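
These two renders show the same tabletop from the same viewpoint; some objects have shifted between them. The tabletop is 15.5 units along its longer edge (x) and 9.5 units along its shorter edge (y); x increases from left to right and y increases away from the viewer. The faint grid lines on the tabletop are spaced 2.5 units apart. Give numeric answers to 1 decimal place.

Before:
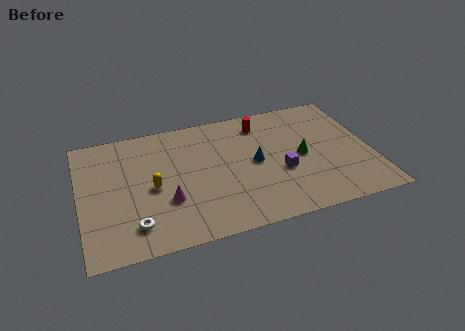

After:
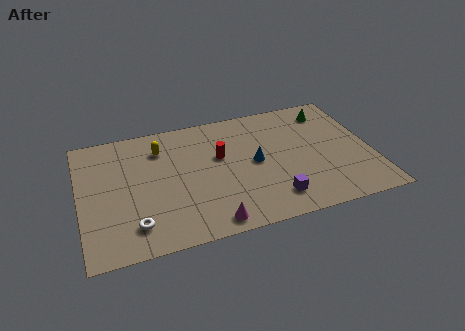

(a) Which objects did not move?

the white torus and the blue cone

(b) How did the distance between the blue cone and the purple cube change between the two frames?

+1.4

Before: roughly 1.7 units apart; after: 3.1. That's 1.4 units further apart.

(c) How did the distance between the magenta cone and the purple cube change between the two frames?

-2.6

They were about 6.1 units apart before and 3.5 after — 2.6 units closer together.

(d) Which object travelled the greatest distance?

the green cone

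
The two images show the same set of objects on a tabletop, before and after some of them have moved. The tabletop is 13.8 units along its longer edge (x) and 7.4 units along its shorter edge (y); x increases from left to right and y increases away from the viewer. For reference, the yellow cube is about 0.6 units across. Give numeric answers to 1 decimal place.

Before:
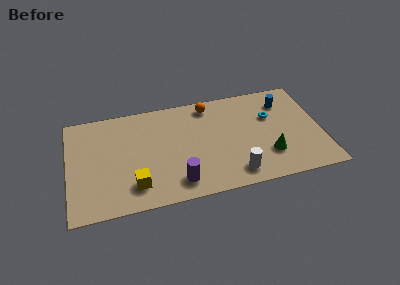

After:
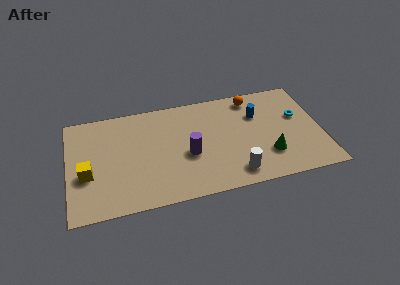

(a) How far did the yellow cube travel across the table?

2.8

From (3.5, 1.6) to (1.0, 2.9), the yellow cube covered √(2.5² + 1.3²) ≈ 2.8 units.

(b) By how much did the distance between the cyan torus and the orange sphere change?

-0.6

Before: roughly 3.7 units apart; after: 3.1. That's 0.6 units closer together.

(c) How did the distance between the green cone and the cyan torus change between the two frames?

+0.3

They were about 2.7 units apart before and 3.0 after — 0.3 units further apart.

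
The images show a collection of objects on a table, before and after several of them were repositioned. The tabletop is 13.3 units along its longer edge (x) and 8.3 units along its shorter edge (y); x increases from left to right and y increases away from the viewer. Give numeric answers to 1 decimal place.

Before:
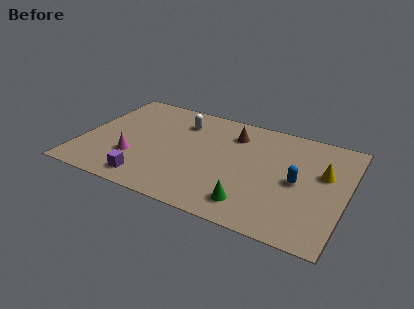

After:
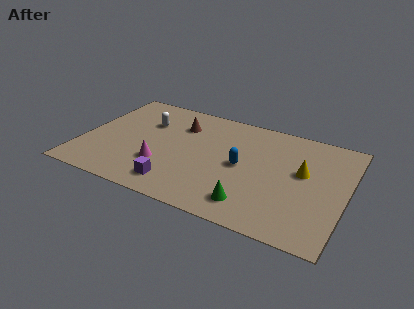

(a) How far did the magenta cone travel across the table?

1.4

The magenta cone was near (2.8, 2.6) before and (4.2, 2.6) after, so it travelled √(1.4² + 0.0²) ≈ 1.4 units.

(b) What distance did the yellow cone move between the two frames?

1.0

The yellow cone was near (12.1, 5.1) before and (11.1, 4.8) after, so it travelled √(1.0² + 0.3²) ≈ 1.0 units.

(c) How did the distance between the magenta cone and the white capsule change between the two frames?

-0.9

The distance was about 4.2 in the first image and 3.3 in the second, so they moved 0.9 units closer together.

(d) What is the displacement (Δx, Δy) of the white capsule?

(-1.7, -0.7)

From the two frames, the white capsule sits at roughly (4.7, 6.4) before and (3.0, 5.7) after.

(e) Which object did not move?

the green cone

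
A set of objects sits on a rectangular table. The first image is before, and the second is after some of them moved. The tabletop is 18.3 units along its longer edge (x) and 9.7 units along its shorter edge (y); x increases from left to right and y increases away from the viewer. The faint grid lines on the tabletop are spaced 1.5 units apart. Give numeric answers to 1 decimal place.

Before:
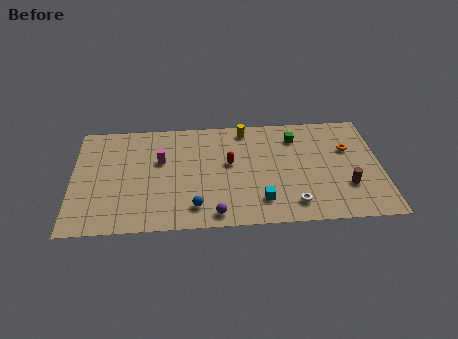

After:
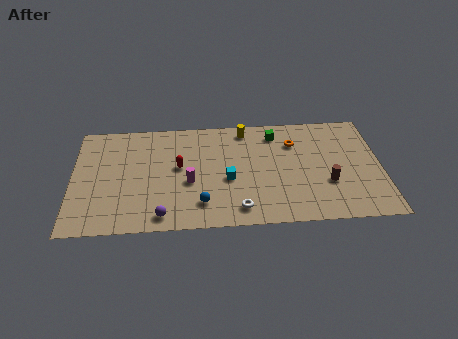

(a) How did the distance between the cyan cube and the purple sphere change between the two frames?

+2.0

They were about 2.9 units apart before and 4.9 after — 2.0 units further apart.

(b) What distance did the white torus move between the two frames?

3.2

The white torus moved from about (13.0, 1.7) to (9.8, 1.5), a distance of √(3.2² + 0.2²) ≈ 3.2.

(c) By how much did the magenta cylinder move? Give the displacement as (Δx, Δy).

(1.7, -2.0)

The magenta cylinder was at about (5.2, 6.0) and moved to about (6.9, 4.0).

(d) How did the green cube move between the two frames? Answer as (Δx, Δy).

(-1.2, 0.4)

From the two frames, the green cube sits at roughly (13.3, 7.6) before and (12.1, 8.0) after.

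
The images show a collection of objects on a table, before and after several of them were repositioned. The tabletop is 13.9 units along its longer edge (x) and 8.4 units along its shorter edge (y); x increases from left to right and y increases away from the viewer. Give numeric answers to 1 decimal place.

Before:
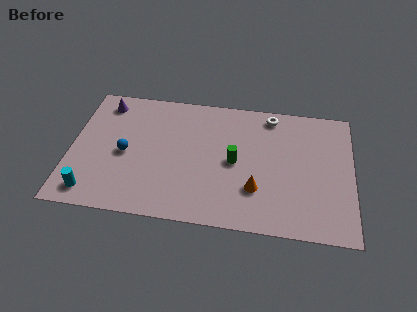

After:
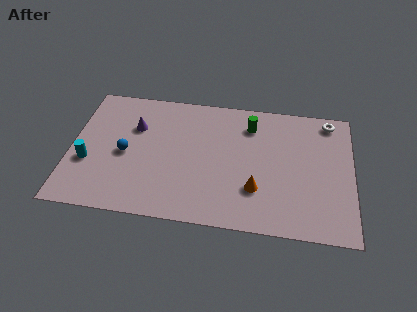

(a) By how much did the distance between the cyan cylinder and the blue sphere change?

-1.1

The distance was about 3.1 in the first image and 2.0 in the second, so they moved 1.1 units closer together.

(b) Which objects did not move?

the blue sphere and the orange cone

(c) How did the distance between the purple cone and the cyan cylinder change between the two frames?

-2.5

Before: roughly 5.9 units apart; after: 3.4. That's 2.5 units closer together.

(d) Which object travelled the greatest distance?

the white torus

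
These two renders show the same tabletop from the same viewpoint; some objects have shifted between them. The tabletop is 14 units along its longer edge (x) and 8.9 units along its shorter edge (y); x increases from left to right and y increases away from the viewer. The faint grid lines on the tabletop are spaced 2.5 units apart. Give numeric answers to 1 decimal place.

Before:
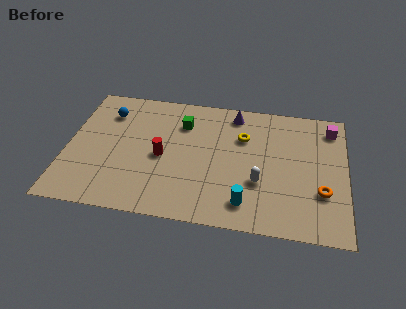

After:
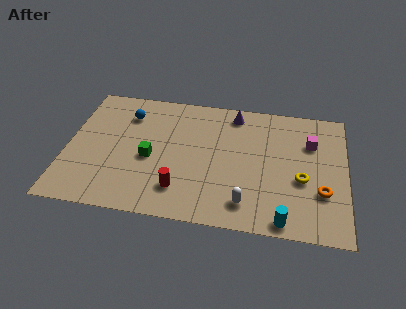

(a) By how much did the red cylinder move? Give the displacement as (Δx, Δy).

(1.0, -2.1)

The red cylinder started near (4.8, 4.1) and ended near (5.8, 2.0).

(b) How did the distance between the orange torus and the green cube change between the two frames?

+0.7

They were about 8.0 units apart before and 8.7 after — 0.7 units further apart.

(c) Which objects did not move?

the purple cone and the orange torus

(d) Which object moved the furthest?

the yellow torus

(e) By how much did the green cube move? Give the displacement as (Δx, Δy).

(-1.5, -2.7)

The green cube was at about (5.7, 6.6) and moved to about (4.2, 3.9).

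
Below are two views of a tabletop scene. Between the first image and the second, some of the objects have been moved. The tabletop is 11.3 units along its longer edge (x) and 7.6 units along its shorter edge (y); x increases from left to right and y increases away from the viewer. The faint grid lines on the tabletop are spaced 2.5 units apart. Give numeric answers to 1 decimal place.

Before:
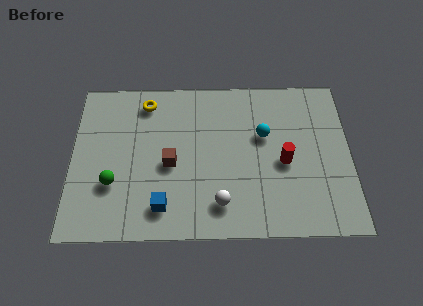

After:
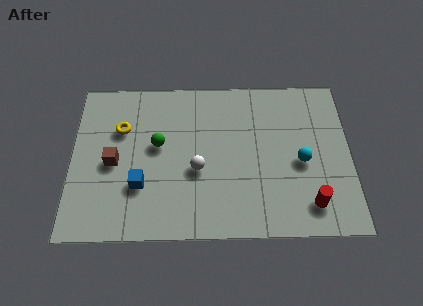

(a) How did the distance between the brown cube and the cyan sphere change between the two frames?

+3.6

They were about 4.0 units apart before and 7.6 after — 3.6 units further apart.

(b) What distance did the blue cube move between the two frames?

1.3

The blue cube moved from about (3.7, 1.4) to (2.8, 2.4), a distance of √(0.9² + 1.0²) ≈ 1.3.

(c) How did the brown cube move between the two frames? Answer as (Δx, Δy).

(-2.3, 0.1)

From the two frames, the brown cube sits at roughly (4.0, 3.4) before and (1.7, 3.5) after.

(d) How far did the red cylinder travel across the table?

2.2

The red cylinder was near (8.6, 3.4) before and (9.6, 1.4) after, so it travelled √(1.0² + 2.0²) ≈ 2.2 units.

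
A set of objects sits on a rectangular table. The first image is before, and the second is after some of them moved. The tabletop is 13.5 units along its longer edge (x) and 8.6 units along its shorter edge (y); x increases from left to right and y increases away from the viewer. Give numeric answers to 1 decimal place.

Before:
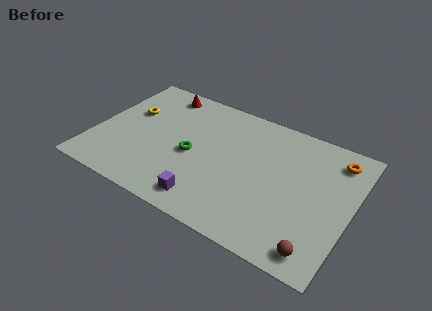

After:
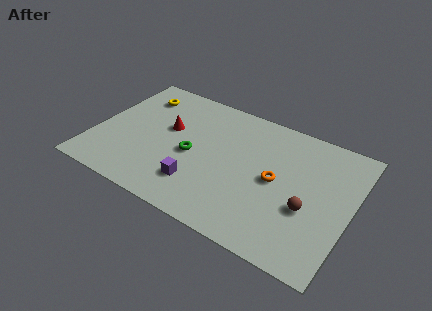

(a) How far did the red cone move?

2.5

The red cone was near (2.9, 7.5) before and (3.7, 5.1) after, so it travelled √(0.8² + 2.4²) ≈ 2.5 units.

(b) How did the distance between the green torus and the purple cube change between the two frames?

-1.0

The distance was about 2.9 in the first image and 1.9 in the second, so they moved 1.0 units closer together.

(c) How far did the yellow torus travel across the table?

1.4

The yellow torus moved from about (1.6, 5.4) to (1.8, 6.8), a distance of √(0.2² + 1.4²) ≈ 1.4.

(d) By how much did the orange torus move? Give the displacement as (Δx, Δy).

(-2.8, -2.8)

The orange torus was at about (12.4, 7.1) and moved to about (9.6, 4.3).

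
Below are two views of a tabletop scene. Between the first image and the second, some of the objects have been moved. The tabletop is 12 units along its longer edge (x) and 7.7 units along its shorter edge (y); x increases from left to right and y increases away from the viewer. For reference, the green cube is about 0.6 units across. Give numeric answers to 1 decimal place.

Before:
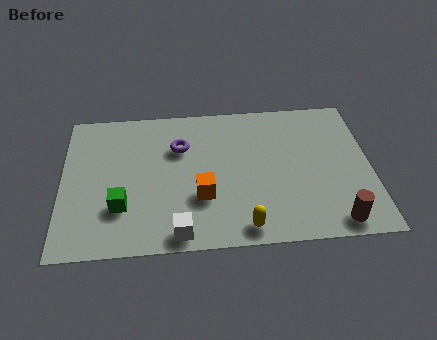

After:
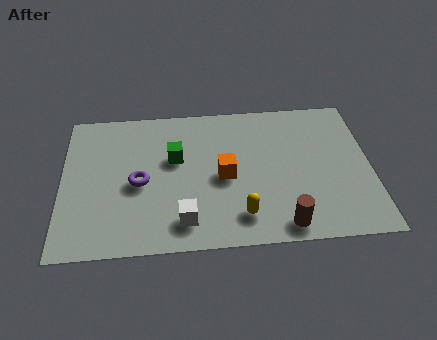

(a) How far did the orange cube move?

1.3

The orange cube moved from about (5.4, 2.6) to (6.3, 3.6), a distance of √(0.9² + 1.0²) ≈ 1.3.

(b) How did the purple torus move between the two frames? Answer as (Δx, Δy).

(-1.6, -1.8)

The purple torus started near (4.6, 5.3) and ended near (3.0, 3.5).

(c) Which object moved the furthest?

the green cube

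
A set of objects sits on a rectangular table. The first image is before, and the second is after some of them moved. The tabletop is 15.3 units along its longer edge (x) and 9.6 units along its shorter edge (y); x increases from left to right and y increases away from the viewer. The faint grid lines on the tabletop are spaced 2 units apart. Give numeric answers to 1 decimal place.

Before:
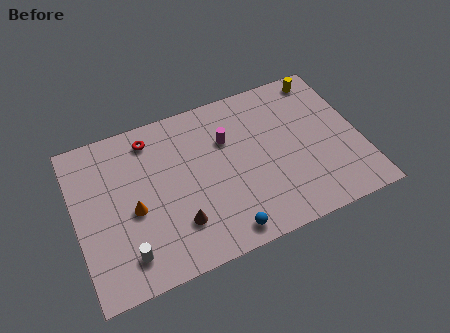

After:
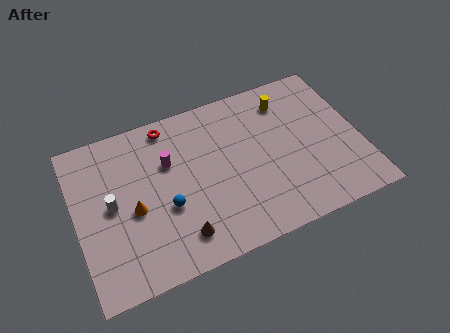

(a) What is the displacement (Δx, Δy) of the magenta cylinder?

(-3.2, -0.2)

The magenta cylinder was at about (8.3, 6.5) and moved to about (5.1, 6.3).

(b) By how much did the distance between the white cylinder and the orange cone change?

-1.2

Before: roughly 2.5 units apart; after: 1.3. That's 1.2 units closer together.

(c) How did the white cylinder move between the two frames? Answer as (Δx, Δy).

(-0.5, 3.1)

The white cylinder started near (2.4, 1.8) and ended near (1.9, 4.9).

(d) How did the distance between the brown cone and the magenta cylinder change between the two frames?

-0.6

They were about 5.1 units apart before and 4.5 after — 0.6 units closer together.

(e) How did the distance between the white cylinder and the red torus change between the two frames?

-1.6

Before: roughly 6.6 units apart; after: 5.0. That's 1.6 units closer together.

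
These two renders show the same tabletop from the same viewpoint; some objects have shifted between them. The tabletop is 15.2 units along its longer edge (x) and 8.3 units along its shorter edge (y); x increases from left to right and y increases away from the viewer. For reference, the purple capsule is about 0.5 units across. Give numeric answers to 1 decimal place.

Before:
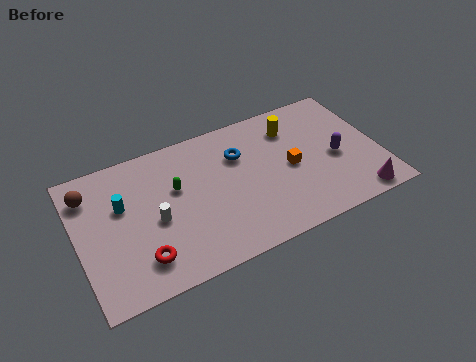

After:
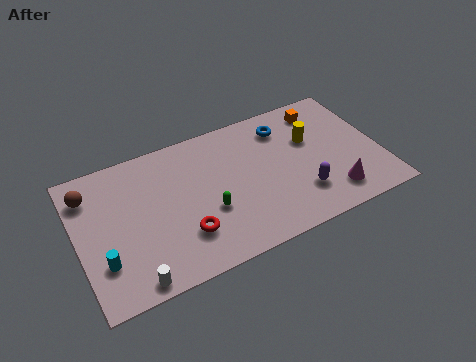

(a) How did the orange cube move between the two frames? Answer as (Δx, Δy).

(2.0, 2.9)

The orange cube was at about (10.7, 4.0) and moved to about (12.7, 6.9).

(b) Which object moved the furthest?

the orange cube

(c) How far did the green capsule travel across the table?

2.4

From (5.0, 5.1) to (6.4, 3.1), the green capsule covered √(1.4² + 2.0²) ≈ 2.4 units.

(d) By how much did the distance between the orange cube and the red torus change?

+0.8

Before: roughly 8.1 units apart; after: 8.9. That's 0.8 units further apart.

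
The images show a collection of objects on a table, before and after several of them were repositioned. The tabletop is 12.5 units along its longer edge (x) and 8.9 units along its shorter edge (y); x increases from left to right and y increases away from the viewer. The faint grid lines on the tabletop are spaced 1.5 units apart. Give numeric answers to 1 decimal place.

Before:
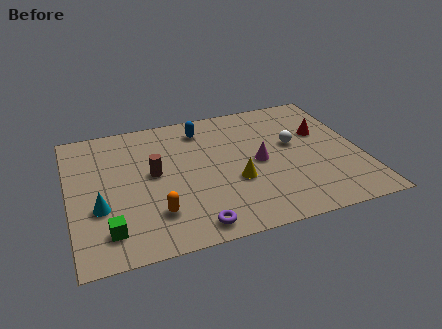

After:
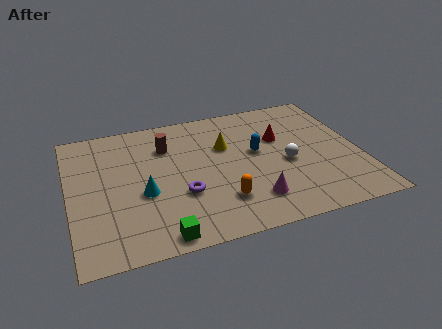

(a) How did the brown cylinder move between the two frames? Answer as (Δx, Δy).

(0.7, 1.7)

The brown cylinder was at about (3.6, 4.8) and moved to about (4.3, 6.5).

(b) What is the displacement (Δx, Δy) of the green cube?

(2.1, -0.9)

The green cube was at about (1.5, 1.7) and moved to about (3.6, 0.8).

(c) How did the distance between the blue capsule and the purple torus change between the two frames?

-2.5

Before: roughly 6.4 units apart; after: 3.9. That's 2.5 units closer together.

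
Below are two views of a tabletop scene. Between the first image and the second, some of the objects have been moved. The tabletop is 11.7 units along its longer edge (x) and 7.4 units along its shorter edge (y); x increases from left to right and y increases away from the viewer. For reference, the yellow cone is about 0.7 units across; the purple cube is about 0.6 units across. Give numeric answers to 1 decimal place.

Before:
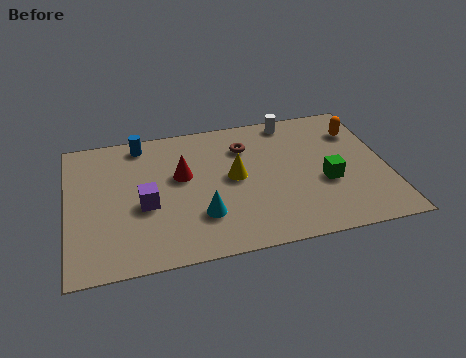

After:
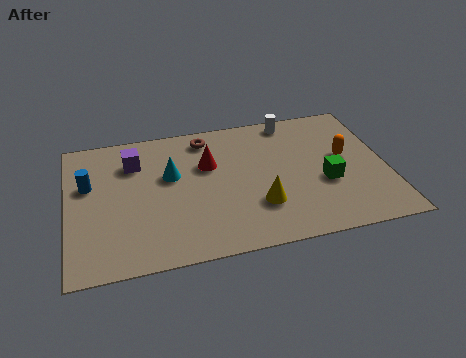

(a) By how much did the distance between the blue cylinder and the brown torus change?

+0.8

Before: roughly 3.9 units apart; after: 4.7. That's 0.8 units further apart.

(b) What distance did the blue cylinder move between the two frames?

2.8

The blue cylinder moved from about (2.8, 6.5) to (0.8, 4.6), a distance of √(2.0² + 1.9²) ≈ 2.8.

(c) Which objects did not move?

the white cylinder and the green cube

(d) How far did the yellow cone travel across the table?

1.9

The yellow cone moved from about (6.1, 3.9) to (6.9, 2.2), a distance of √(0.8² + 1.7²) ≈ 1.9.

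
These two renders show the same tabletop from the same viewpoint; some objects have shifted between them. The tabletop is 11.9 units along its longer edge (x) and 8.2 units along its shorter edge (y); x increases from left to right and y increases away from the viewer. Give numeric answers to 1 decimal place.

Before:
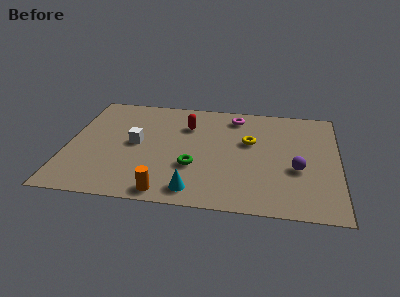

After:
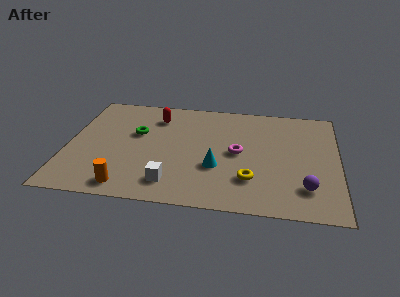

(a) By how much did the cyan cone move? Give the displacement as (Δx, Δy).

(0.9, 1.8)

The cyan cone was at about (5.7, 1.1) and moved to about (6.6, 2.9).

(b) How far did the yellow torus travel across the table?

2.8

The yellow torus was near (8.0, 5.0) before and (8.1, 2.2) after, so it travelled √(0.1² + 2.8²) ≈ 2.8 units.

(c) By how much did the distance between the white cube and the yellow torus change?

-1.6

They were about 5.1 units apart before and 3.5 after — 1.6 units closer together.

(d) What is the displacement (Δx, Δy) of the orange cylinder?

(-1.7, 0.2)

From the two frames, the orange cylinder sits at roughly (4.5, 0.8) before and (2.8, 1.0) after.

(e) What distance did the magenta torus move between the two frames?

2.8

From (7.3, 6.9) to (7.5, 4.1), the magenta torus covered √(0.2² + 2.8²) ≈ 2.8 units.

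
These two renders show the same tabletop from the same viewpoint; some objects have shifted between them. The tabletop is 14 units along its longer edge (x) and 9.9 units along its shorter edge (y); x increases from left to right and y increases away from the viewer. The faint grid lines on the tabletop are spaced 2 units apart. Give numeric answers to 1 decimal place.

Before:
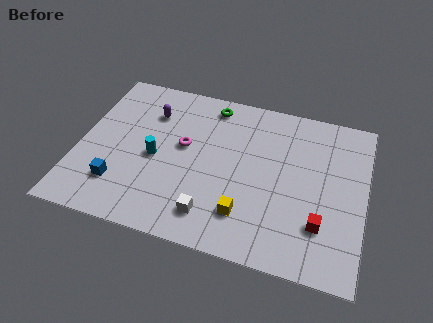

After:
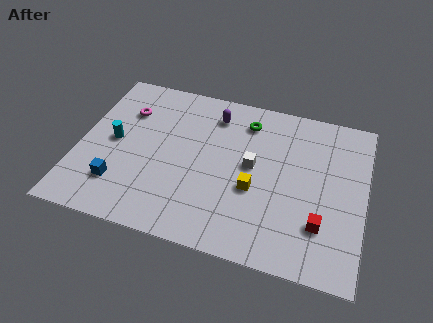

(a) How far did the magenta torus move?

3.4

The magenta torus was near (5.1, 5.6) before and (2.1, 7.1) after, so it travelled √(3.0² + 1.5²) ≈ 3.4 units.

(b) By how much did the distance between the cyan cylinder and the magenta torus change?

+0.4

Before: roughly 1.7 units apart; after: 2.1. That's 0.4 units further apart.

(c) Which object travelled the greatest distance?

the white cube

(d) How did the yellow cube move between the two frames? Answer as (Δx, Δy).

(0.3, 1.6)

The yellow cube was at about (8.4, 2.3) and moved to about (8.7, 3.9).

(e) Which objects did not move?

the red cube and the blue cube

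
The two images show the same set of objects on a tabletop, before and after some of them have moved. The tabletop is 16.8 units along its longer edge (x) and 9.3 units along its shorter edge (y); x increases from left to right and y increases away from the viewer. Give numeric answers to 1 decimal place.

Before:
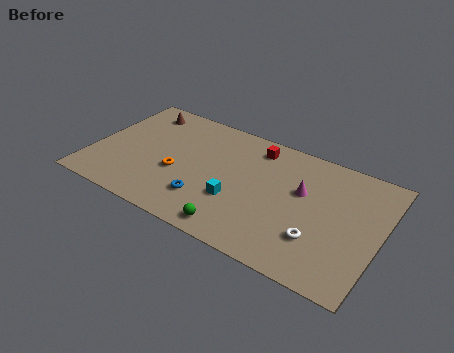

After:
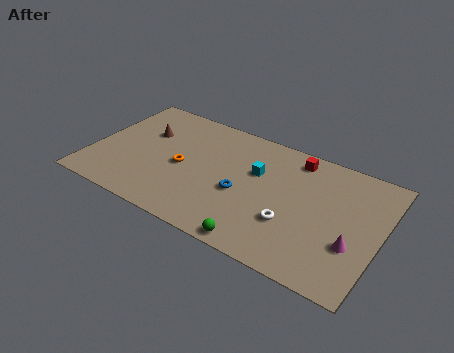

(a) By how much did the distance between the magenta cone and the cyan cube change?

+2.2

They were about 4.3 units apart before and 6.5 after — 2.2 units further apart.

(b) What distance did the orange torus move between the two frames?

0.6

The orange torus was near (5.1, 3.7) before and (5.3, 4.3) after, so it travelled √(0.2² + 0.6²) ≈ 0.6 units.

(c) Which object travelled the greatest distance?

the magenta cone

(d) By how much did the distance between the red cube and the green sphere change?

+0.6

They were about 6.7 units apart before and 7.3 after — 0.6 units further apart.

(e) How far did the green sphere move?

1.4

The green sphere was near (9.0, 1.1) before and (10.4, 0.8) after, so it travelled √(1.4² + 0.3²) ≈ 1.4 units.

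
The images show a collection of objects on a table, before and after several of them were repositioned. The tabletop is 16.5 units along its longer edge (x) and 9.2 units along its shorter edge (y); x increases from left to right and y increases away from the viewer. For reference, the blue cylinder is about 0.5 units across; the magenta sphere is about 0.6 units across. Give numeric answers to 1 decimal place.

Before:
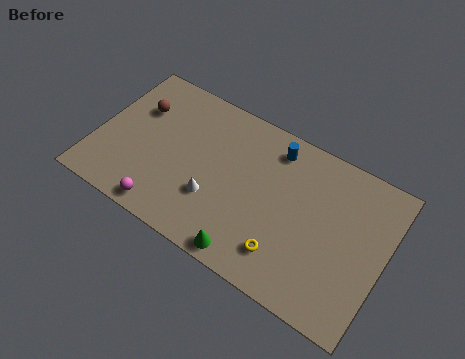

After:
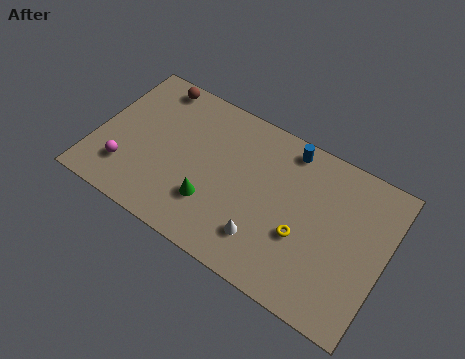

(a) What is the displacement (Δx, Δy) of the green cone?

(-2.5, 1.8)

From the two frames, the green cone sits at roughly (9.4, 0.9) before and (6.9, 2.7) after.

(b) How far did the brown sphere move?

2.0

From (2.0, 6.3) to (2.6, 8.2), the brown sphere covered √(0.6² + 1.9²) ≈ 2.0 units.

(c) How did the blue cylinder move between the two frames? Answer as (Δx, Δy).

(0.7, 0.4)

The blue cylinder was at about (9.8, 7.7) and moved to about (10.5, 8.1).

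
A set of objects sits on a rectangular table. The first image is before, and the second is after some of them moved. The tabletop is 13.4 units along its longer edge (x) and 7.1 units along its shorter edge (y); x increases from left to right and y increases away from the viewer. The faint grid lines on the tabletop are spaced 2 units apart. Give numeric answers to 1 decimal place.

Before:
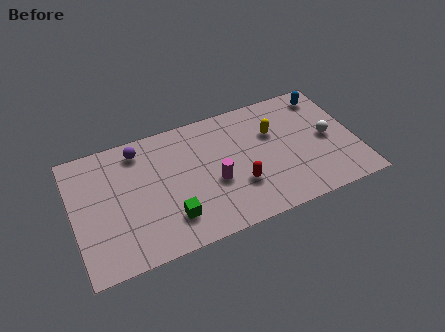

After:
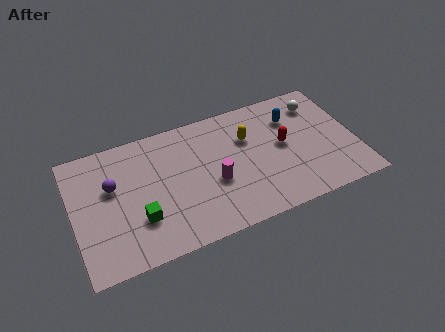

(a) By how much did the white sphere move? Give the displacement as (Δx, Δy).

(-0.2, 2.1)

The white sphere was at about (12.1, 3.5) and moved to about (11.9, 5.6).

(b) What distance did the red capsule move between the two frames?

2.7

The red capsule was near (7.7, 2.3) before and (10.0, 3.8) after, so it travelled √(2.3² + 1.5²) ≈ 2.7 units.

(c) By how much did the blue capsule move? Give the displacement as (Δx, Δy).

(-1.7, -0.8)

The blue capsule started near (12.3, 6.0) and ended near (10.6, 5.2).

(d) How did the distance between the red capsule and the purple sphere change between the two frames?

+2.4

Before: roughly 5.7 units apart; after: 8.1. That's 2.4 units further apart.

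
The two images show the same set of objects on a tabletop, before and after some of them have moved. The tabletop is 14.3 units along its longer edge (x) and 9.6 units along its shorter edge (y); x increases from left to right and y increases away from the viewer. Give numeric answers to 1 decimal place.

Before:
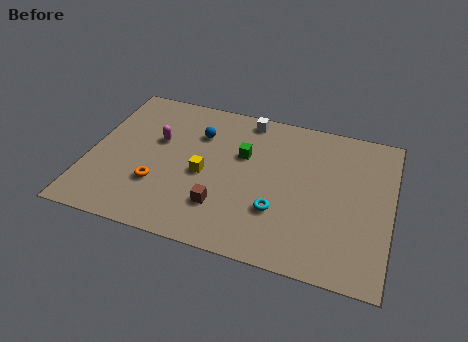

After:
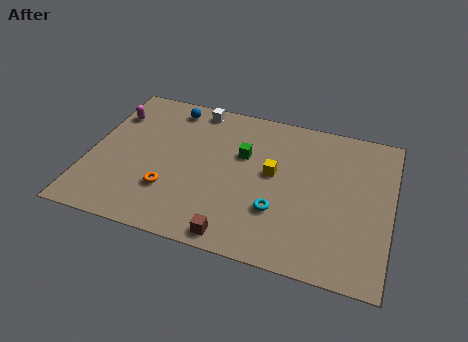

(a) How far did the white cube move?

2.5

From (7.2, 8.6) to (4.7, 8.6), the white cube covered √(2.5² + 0.0²) ≈ 2.5 units.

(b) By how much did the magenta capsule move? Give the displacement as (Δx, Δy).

(-2.3, 1.2)

The magenta capsule started near (3.1, 5.9) and ended near (0.8, 7.1).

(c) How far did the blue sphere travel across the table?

2.1

The blue sphere moved from about (5.0, 6.9) to (3.5, 8.3), a distance of √(1.5² + 1.4²) ≈ 2.1.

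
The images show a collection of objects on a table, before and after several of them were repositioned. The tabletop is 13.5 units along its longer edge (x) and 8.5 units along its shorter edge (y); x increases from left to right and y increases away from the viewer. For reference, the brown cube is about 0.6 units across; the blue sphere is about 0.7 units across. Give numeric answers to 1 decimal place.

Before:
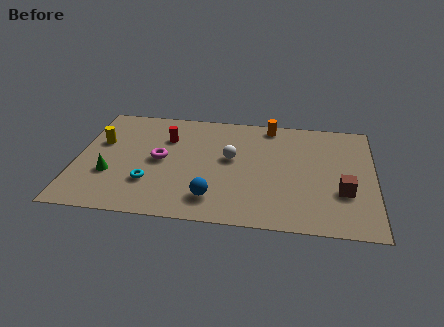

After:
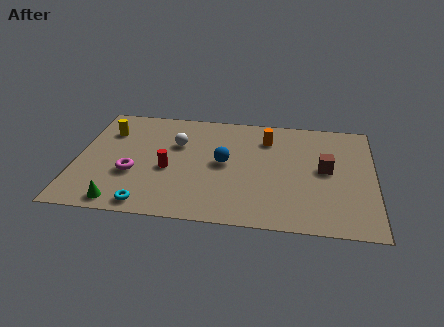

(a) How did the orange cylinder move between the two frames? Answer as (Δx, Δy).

(-0.1, -1.1)

The orange cylinder started near (8.7, 7.6) and ended near (8.6, 6.5).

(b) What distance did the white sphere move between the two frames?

2.6

The white sphere moved from about (7.0, 4.8) to (4.5, 5.6), a distance of √(2.5² + 0.8²) ≈ 2.6.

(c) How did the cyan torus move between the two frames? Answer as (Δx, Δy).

(0.0, -1.6)

The cyan torus started near (3.4, 2.5) and ended near (3.4, 0.9).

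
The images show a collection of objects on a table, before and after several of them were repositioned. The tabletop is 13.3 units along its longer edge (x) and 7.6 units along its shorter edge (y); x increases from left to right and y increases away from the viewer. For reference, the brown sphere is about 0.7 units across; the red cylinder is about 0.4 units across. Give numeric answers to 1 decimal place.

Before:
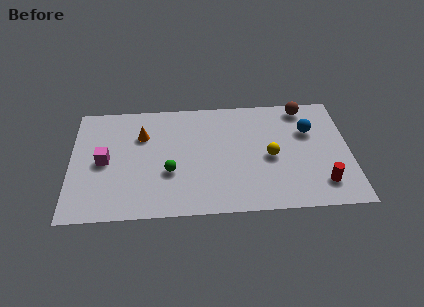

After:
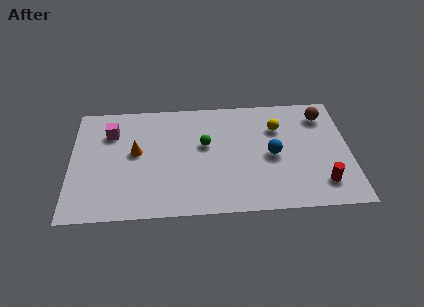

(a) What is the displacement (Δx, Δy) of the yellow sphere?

(0.4, 1.9)

The yellow sphere started near (9.5, 3.5) and ended near (9.9, 5.4).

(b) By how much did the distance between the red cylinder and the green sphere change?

-1.1

Before: roughly 7.3 units apart; after: 6.2. That's 1.1 units closer together.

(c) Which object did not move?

the red cylinder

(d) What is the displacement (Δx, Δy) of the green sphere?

(1.7, 1.7)

The green sphere started near (4.7, 2.8) and ended near (6.4, 4.5).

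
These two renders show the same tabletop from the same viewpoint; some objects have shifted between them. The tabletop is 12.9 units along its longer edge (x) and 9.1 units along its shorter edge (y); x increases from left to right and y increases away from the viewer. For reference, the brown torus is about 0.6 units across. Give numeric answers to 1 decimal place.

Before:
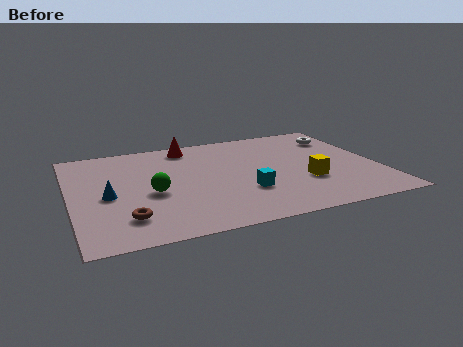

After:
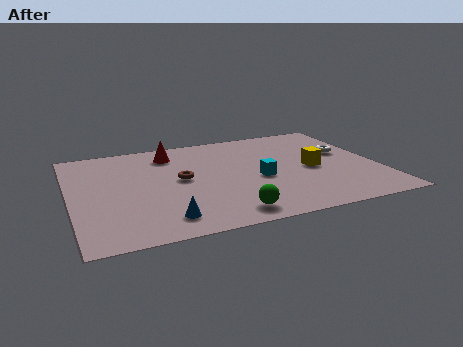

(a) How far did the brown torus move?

3.8

From (2.1, 2.0) to (4.6, 4.8), the brown torus covered √(2.5² + 2.8²) ≈ 3.8 units.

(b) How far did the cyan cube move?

1.2

The cyan cube was near (7.1, 2.9) before and (7.8, 3.9) after, so it travelled √(0.7² + 1.0²) ≈ 1.2 units.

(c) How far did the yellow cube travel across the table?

1.2

The yellow cube moved from about (9.7, 3.1) to (10.1, 4.2), a distance of √(0.4² + 1.1²) ≈ 1.2.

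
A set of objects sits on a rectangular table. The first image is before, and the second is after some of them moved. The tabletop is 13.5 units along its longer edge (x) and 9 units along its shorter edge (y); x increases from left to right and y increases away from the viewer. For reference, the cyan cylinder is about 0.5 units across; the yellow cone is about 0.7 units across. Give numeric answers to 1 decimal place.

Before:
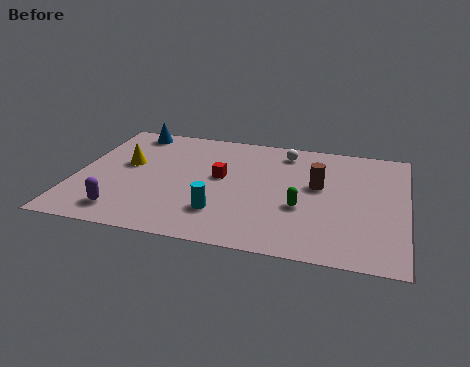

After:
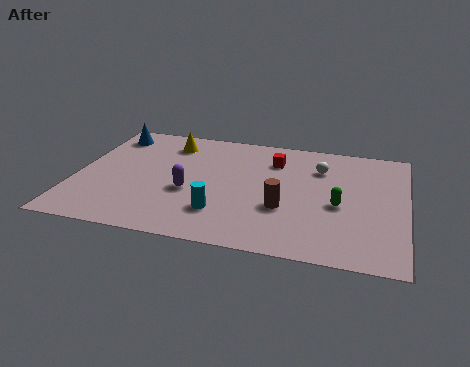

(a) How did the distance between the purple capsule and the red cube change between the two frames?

-0.5

Before: roughly 5.1 units apart; after: 4.6. That's 0.5 units closer together.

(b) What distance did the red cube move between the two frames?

2.8

From (5.9, 5.0) to (8.0, 6.8), the red cube covered √(2.1² + 1.8²) ≈ 2.8 units.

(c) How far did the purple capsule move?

3.3

From (2.2, 1.5) to (4.7, 3.6), the purple capsule covered √(2.5² + 2.1²) ≈ 3.3 units.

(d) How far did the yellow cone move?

2.6

The yellow cone moved from about (2.0, 5.2) to (3.6, 7.3), a distance of √(1.6² + 2.1²) ≈ 2.6.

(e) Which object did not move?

the cyan cylinder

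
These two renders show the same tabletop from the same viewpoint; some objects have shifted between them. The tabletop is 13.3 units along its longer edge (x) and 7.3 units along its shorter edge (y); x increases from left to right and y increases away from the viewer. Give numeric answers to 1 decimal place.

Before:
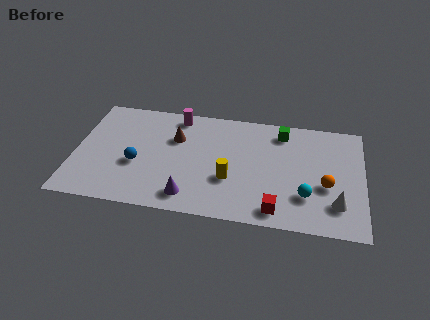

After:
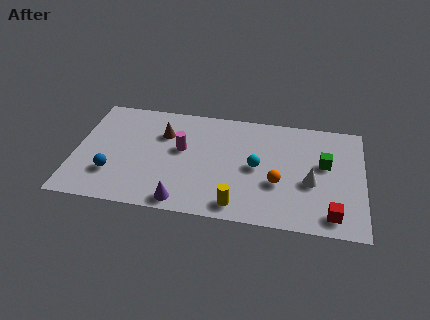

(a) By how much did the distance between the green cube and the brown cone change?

+2.5

They were about 5.0 units apart before and 7.5 after — 2.5 units further apart.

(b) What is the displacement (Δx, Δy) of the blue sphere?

(-1.1, -0.8)

The blue sphere started near (2.9, 2.9) and ended near (1.8, 2.1).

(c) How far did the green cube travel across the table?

2.7

The green cube moved from about (9.5, 6.1) to (11.5, 4.3), a distance of √(2.0² + 1.8²) ≈ 2.7.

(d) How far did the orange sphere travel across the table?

2.2

From (11.6, 2.9) to (9.4, 2.7), the orange sphere covered √(2.2² + 0.2²) ≈ 2.2 units.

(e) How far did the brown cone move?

0.6

From (4.6, 4.9) to (4.0, 5.1), the brown cone covered √(0.6² + 0.2²) ≈ 0.6 units.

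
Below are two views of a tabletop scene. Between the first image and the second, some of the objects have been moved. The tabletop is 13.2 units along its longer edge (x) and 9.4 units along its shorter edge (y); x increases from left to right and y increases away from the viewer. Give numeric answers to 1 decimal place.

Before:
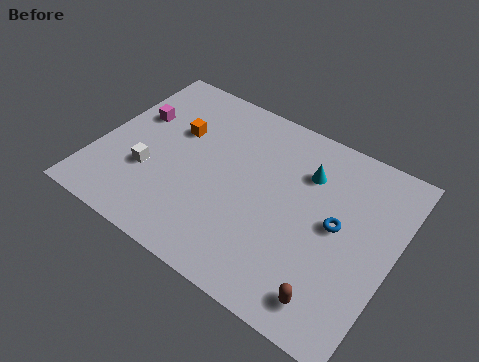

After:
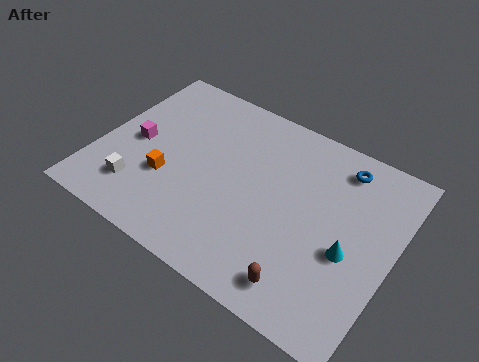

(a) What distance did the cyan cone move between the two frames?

3.8

The cyan cone was near (9.0, 6.8) before and (11.4, 3.9) after, so it travelled √(2.4² + 2.9²) ≈ 3.8 units.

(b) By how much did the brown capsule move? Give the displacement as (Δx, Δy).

(-1.2, 0.0)

From the two frames, the brown capsule sits at roughly (11.1, 1.4) before and (9.9, 1.4) after.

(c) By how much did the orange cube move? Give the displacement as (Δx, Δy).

(0.1, -2.7)

From the two frames, the orange cube sits at roughly (3.2, 6.0) before and (3.3, 3.3) after.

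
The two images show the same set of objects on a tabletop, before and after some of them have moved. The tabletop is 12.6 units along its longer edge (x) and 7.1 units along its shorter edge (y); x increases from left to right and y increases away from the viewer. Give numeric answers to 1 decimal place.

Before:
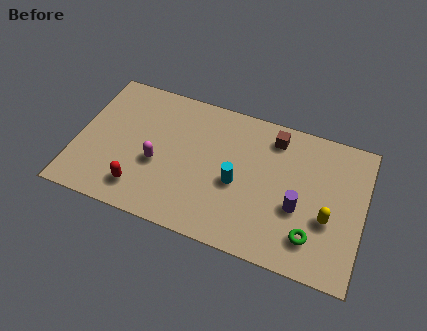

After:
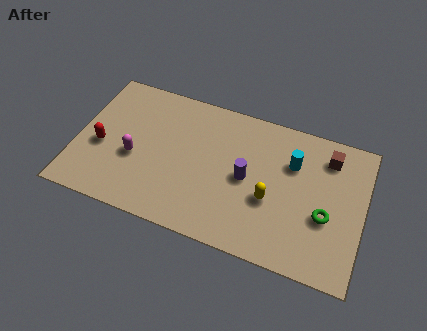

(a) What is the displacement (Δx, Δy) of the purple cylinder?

(-2.3, 0.7)

The purple cylinder started near (9.8, 2.8) and ended near (7.5, 3.5).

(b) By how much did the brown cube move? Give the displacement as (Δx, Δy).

(2.4, -0.2)

The brown cube started near (8.5, 5.9) and ended near (10.9, 5.7).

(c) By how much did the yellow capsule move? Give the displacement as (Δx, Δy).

(-2.5, 0.1)

From the two frames, the yellow capsule sits at roughly (11.1, 2.7) before and (8.6, 2.8) after.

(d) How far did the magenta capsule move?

1.0

The magenta capsule was near (3.6, 2.9) before and (2.6, 2.9) after, so it travelled √(1.0² + 0.0²) ≈ 1.0 units.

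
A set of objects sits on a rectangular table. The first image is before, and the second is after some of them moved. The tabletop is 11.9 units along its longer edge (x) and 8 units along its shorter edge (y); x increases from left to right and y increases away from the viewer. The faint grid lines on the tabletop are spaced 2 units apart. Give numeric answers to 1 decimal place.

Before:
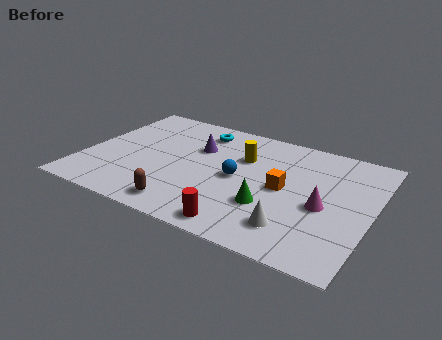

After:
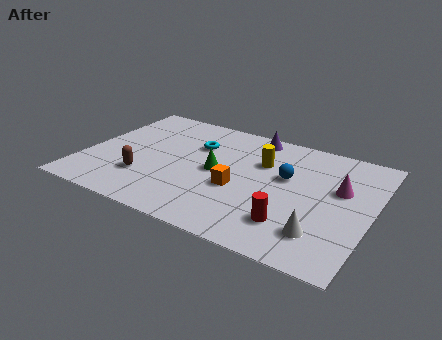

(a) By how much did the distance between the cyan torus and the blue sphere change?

+0.6

They were about 3.4 units apart before and 4.0 after — 0.6 units further apart.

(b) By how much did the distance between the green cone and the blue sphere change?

+0.9

Before: roughly 2.0 units apart; after: 2.9. That's 0.9 units further apart.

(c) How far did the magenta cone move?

1.5

From (10.0, 3.5) to (10.5, 4.9), the magenta cone covered √(0.5² + 1.4²) ≈ 1.5 units.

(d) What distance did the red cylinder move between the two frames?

2.1

From (7.0, 0.9) to (8.9, 1.9), the red cylinder covered √(1.9² + 1.0²) ≈ 2.1 units.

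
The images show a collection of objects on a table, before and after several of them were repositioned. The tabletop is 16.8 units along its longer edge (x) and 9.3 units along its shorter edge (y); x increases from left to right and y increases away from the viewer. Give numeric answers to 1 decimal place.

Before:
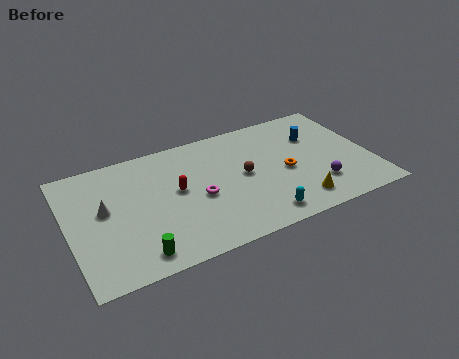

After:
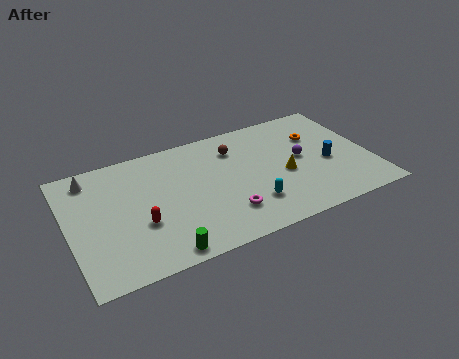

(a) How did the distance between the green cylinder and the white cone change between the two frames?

+3.6

They were about 4.1 units apart before and 7.7 after — 3.6 units further apart.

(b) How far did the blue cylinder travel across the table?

2.4

The blue cylinder was near (14.0, 6.4) before and (14.4, 4.0) after, so it travelled √(0.4² + 2.4²) ≈ 2.4 units.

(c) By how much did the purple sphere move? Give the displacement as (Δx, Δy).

(-0.6, 2.5)

The purple sphere was at about (13.6, 2.4) and moved to about (13.0, 4.9).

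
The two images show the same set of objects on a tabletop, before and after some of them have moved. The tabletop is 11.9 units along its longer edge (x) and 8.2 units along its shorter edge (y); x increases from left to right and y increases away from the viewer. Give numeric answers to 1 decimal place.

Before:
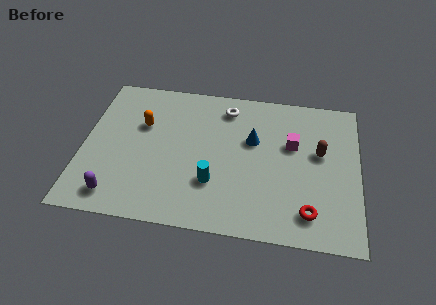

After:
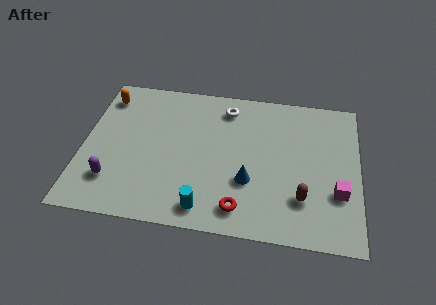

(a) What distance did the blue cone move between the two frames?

2.3

The blue cone was near (7.3, 5.1) before and (7.2, 2.8) after, so it travelled √(0.1² + 2.3²) ≈ 2.3 units.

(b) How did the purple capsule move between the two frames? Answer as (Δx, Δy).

(-0.2, 0.8)

From the two frames, the purple capsule sits at roughly (1.6, 1.2) before and (1.4, 2.0) after.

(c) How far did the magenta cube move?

3.1

The magenta cube moved from about (9.0, 5.1) to (11.0, 2.7), a distance of √(2.0² + 2.4²) ≈ 3.1.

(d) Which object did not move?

the white torus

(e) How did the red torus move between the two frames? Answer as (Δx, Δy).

(-2.9, -0.2)

The red torus was at about (9.8, 1.5) and moved to about (6.9, 1.3).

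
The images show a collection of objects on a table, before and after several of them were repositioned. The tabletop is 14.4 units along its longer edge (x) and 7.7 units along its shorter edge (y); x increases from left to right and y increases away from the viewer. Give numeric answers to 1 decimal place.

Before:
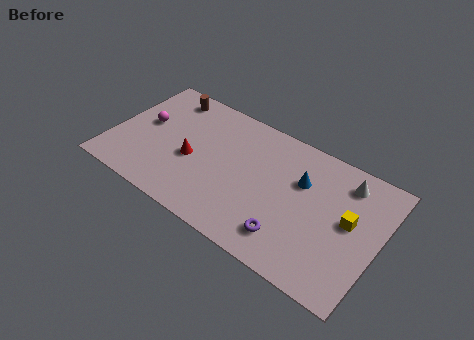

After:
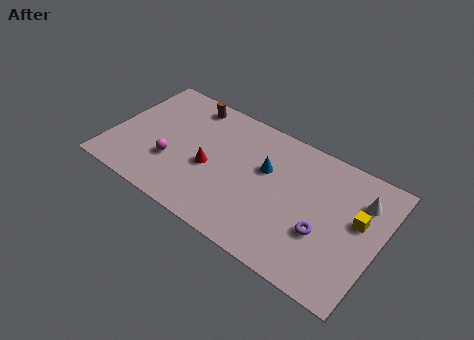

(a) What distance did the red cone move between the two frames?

1.0

The red cone moved from about (4.4, 3.3) to (5.4, 3.3), a distance of √(1.0² + 0.0²) ≈ 1.0.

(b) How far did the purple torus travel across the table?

2.0

The purple torus was near (10.0, 1.6) before and (11.6, 2.8) after, so it travelled √(1.6² + 1.2²) ≈ 2.0 units.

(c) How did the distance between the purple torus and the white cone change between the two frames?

-1.9

They were about 5.2 units apart before and 3.3 after — 1.9 units closer together.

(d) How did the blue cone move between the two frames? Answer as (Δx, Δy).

(-1.9, -0.3)

The blue cone started near (10.1, 5.1) and ended near (8.2, 4.8).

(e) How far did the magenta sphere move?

2.5

The magenta sphere was near (1.6, 4.3) before and (3.4, 2.6) after, so it travelled √(1.8² + 1.7²) ≈ 2.5 units.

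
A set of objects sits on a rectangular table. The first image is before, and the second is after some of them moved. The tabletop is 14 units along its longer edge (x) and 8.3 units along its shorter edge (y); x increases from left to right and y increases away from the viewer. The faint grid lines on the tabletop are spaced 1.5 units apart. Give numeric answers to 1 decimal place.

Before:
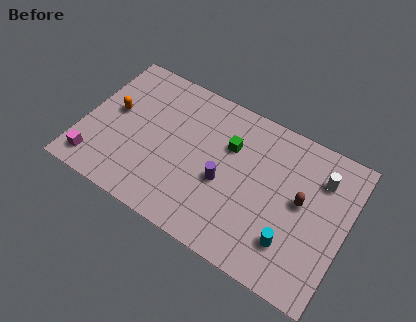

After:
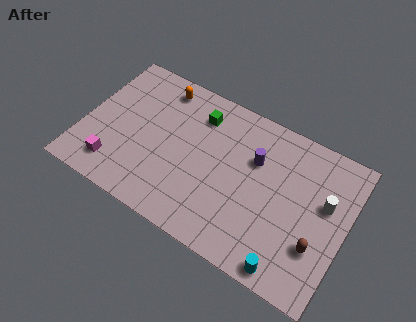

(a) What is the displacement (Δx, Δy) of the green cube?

(-1.8, 0.9)

The green cube started near (7.6, 5.6) and ended near (5.8, 6.5).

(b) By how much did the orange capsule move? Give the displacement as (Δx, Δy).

(2.1, 2.5)

From the two frames, the orange capsule sits at roughly (1.5, 4.6) before and (3.6, 7.1) after.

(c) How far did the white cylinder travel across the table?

1.3

The white cylinder was near (12.4, 6.2) before and (12.8, 5.0) after, so it travelled √(0.4² + 1.2²) ≈ 1.3 units.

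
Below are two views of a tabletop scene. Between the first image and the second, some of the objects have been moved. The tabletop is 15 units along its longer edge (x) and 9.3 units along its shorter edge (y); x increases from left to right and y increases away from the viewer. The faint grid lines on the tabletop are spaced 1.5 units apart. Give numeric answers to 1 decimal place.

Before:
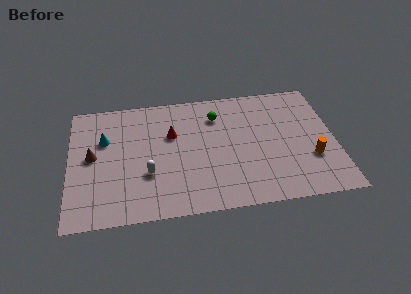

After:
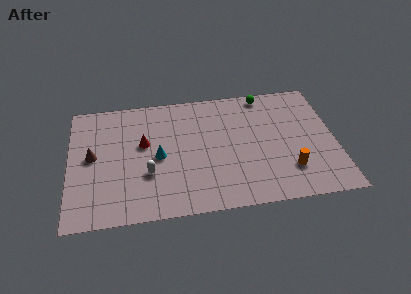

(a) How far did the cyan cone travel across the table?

3.4

The cyan cone was near (2.0, 6.1) before and (5.0, 4.4) after, so it travelled √(3.0² + 1.7²) ≈ 3.4 units.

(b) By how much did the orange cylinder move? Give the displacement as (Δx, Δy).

(-1.3, -0.7)

From the two frames, the orange cylinder sits at roughly (13.6, 3.1) before and (12.3, 2.4) after.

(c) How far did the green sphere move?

3.1

The green sphere moved from about (8.4, 7.1) to (11.2, 8.4), a distance of √(2.8² + 1.3²) ≈ 3.1.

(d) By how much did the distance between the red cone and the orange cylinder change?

+0.4

The distance was about 8.3 in the first image and 8.7 in the second, so they moved 0.4 units further apart.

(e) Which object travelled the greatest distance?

the cyan cone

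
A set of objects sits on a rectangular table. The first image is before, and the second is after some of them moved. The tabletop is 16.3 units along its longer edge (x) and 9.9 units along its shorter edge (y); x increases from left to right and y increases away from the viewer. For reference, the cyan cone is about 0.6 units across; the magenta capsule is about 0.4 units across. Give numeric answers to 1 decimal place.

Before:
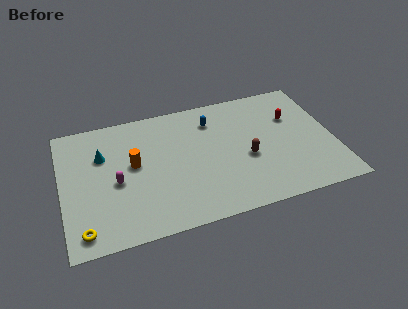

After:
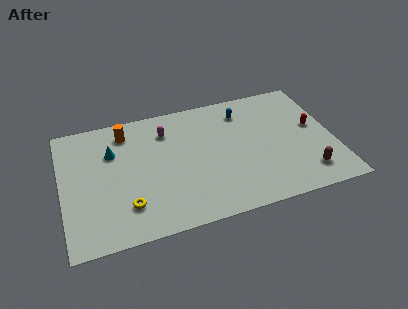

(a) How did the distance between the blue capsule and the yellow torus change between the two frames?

-1.1

They were about 10.3 units apart before and 9.2 after — 1.1 units closer together.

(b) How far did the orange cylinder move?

2.7

The orange cylinder was near (4.3, 5.5) before and (4.0, 8.2) after, so it travelled √(0.3² + 2.7²) ≈ 2.7 units.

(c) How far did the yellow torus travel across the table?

2.8

The yellow torus moved from about (1.1, 1.3) to (3.7, 2.4), a distance of √(2.6² + 1.1²) ≈ 2.8.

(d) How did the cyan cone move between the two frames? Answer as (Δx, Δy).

(0.6, 0.1)

The cyan cone started near (2.5, 6.7) and ended near (3.1, 6.8).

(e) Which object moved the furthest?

the magenta capsule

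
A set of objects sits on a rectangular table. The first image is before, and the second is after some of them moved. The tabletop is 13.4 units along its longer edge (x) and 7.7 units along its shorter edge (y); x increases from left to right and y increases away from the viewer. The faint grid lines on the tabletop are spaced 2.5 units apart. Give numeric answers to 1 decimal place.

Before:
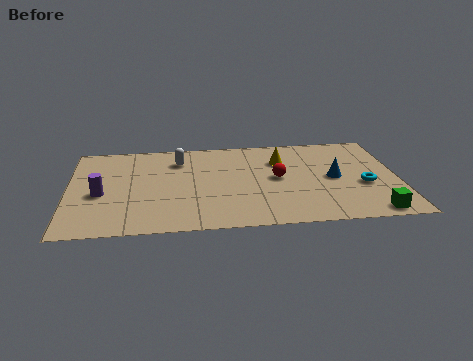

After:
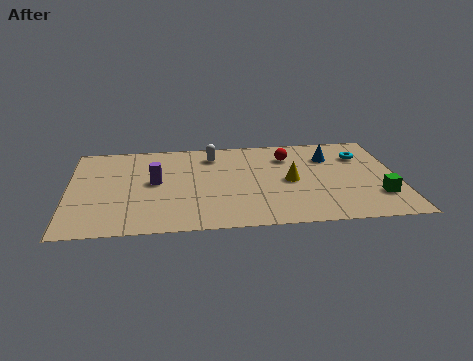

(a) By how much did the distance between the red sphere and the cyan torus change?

-0.6

They were about 3.6 units apart before and 3.0 after — 0.6 units closer together.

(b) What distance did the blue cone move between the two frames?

1.8

The blue cone moved from about (10.8, 3.8) to (10.7, 5.6), a distance of √(0.1² + 1.8²) ≈ 1.8.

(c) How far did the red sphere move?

1.9

The red sphere was near (8.5, 4.0) before and (9.0, 5.8) after, so it travelled √(0.5² + 1.8²) ≈ 1.9 units.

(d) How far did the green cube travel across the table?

1.3

The green cube was near (12.2, 0.8) before and (12.5, 2.1) after, so it travelled √(0.3² + 1.3²) ≈ 1.3 units.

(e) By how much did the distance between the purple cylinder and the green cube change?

-2.0

The distance was about 11.2 in the first image and 9.2 in the second, so they moved 2.0 units closer together.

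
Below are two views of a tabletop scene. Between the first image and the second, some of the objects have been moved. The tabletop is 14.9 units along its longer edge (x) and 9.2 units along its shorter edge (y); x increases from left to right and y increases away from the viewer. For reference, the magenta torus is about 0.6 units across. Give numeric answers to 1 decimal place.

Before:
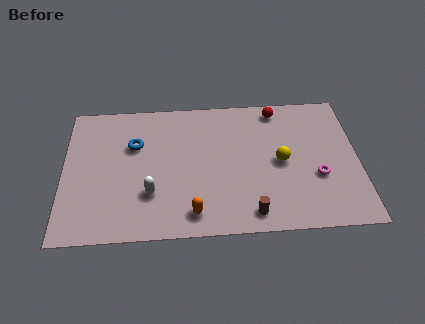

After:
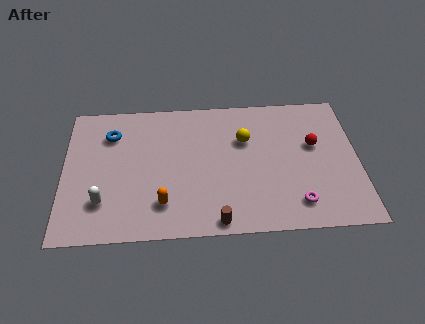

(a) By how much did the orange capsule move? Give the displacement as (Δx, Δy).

(-1.5, 0.7)

The orange capsule started near (6.5, 1.4) and ended near (5.0, 2.1).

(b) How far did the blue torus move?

1.4

The blue torus moved from about (3.6, 6.1) to (2.4, 6.9), a distance of √(1.2² + 0.8²) ≈ 1.4.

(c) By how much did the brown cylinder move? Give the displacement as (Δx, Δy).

(-1.7, -0.4)

The brown cylinder was at about (9.4, 1.2) and moved to about (7.7, 0.8).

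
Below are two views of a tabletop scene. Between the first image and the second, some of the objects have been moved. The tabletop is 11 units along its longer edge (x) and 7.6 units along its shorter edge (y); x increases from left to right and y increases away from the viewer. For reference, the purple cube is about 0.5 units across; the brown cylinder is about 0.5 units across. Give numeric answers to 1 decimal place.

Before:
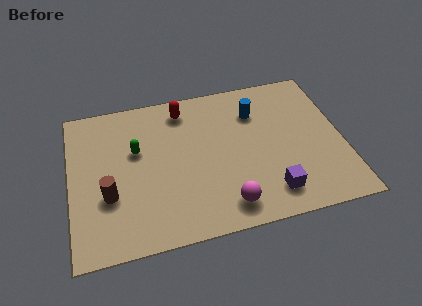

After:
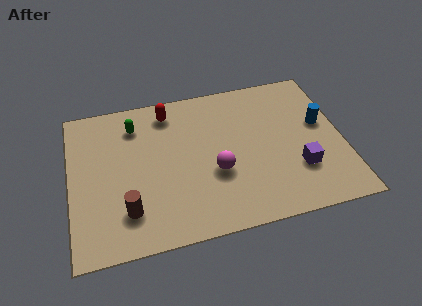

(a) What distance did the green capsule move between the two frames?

1.3

The green capsule moved from about (2.7, 4.7) to (2.7, 6.0), a distance of √(0.0² + 1.3²) ≈ 1.3.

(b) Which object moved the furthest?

the blue cylinder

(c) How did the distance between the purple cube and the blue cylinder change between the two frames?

-1.8

The distance was about 4.2 in the first image and 2.4 in the second, so they moved 1.8 units closer together.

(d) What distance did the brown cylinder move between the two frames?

1.1

From (1.5, 2.7) to (2.2, 1.8), the brown cylinder covered √(0.7² + 0.9²) ≈ 1.1 units.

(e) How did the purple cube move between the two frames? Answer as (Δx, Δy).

(1.2, 0.9)

The purple cube started near (7.9, 1.4) and ended near (9.1, 2.3).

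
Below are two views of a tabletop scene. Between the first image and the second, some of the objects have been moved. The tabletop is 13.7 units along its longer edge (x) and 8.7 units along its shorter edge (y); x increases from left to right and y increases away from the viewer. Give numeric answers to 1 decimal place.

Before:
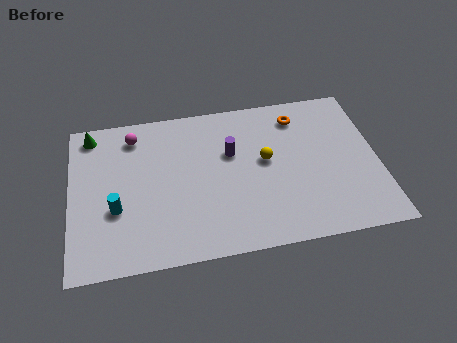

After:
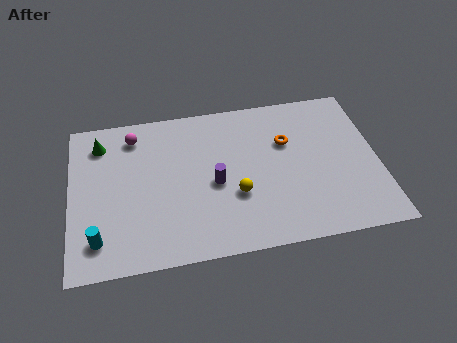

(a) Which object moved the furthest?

the yellow sphere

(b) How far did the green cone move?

0.7

From (1.0, 7.6) to (1.4, 7.0), the green cone covered √(0.4² + 0.6²) ≈ 0.7 units.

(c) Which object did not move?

the magenta sphere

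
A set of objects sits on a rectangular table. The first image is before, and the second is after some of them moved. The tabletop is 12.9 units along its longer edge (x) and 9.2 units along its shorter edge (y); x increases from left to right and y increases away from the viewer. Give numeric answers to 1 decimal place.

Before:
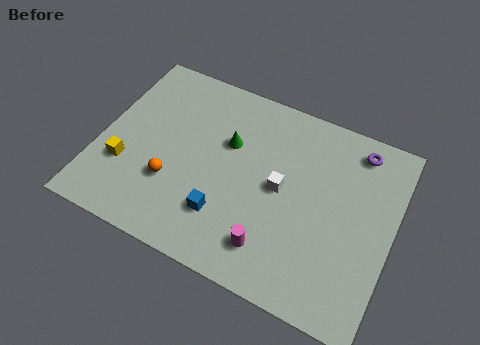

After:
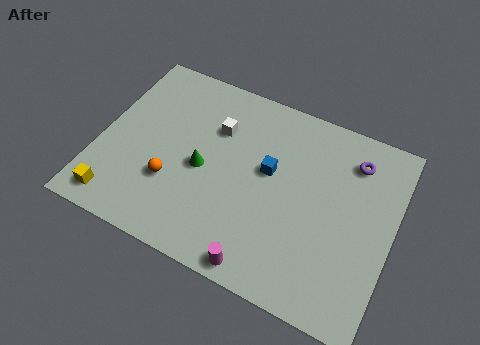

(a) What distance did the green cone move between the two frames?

1.9

From (5.5, 5.9) to (4.6, 4.2), the green cone covered √(0.9² + 1.7²) ≈ 1.9 units.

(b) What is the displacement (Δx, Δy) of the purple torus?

(-0.1, -0.6)

From the two frames, the purple torus sits at roughly (11.0, 7.9) before and (10.9, 7.3) after.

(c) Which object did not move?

the orange sphere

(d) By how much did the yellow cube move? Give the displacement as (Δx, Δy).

(-0.1, -1.8)

The yellow cube started near (1.3, 3.0) and ended near (1.2, 1.2).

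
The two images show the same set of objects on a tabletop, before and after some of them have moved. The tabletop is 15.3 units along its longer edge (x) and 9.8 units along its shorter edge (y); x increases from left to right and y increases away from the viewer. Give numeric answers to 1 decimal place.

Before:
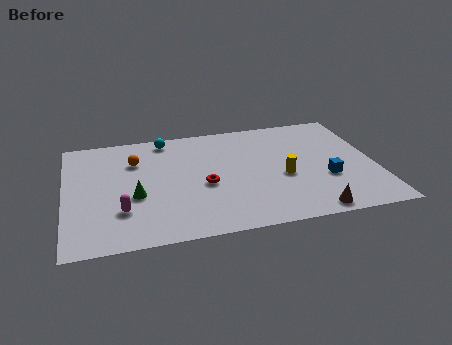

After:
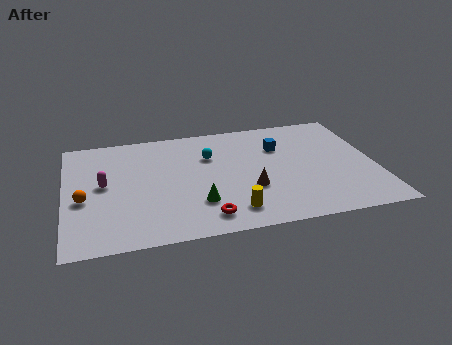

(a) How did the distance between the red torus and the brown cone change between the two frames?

-3.0

They were about 6.0 units apart before and 3.0 after — 3.0 units closer together.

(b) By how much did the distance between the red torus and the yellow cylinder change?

-2.6

The distance was about 3.9 in the first image and 1.3 in the second, so they moved 2.6 units closer together.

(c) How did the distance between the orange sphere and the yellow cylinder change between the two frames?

-0.3

The distance was about 7.8 in the first image and 7.5 in the second, so they moved 0.3 units closer together.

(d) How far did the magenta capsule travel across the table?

2.5

From (2.7, 2.8) to (1.9, 5.2), the magenta capsule covered √(0.8² + 2.4²) ≈ 2.5 units.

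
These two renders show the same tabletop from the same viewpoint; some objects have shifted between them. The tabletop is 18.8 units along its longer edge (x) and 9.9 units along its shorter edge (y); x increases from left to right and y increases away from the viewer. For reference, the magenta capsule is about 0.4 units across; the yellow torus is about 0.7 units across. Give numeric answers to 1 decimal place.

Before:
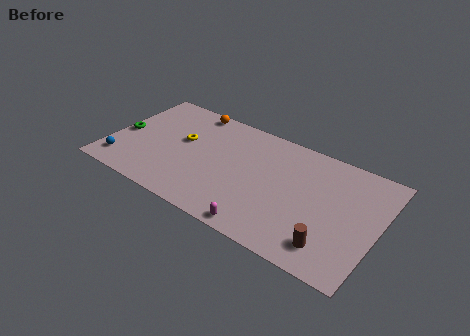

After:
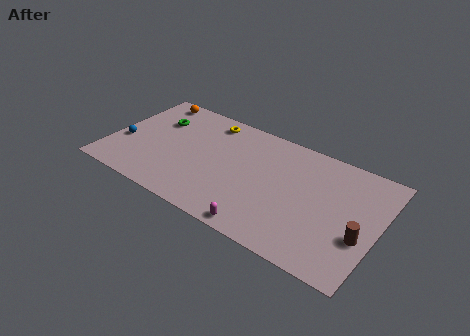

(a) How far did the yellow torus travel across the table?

3.1

The yellow torus was near (4.9, 5.8) before and (6.4, 8.5) after, so it travelled √(1.5² + 2.7²) ≈ 3.1 units.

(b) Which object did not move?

the magenta capsule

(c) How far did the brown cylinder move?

2.5

The brown cylinder moved from about (16.0, 1.9) to (17.8, 3.6), a distance of √(1.8² + 1.7²) ≈ 2.5.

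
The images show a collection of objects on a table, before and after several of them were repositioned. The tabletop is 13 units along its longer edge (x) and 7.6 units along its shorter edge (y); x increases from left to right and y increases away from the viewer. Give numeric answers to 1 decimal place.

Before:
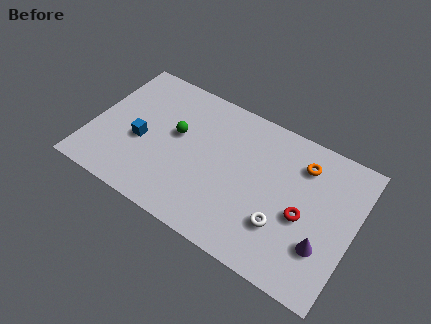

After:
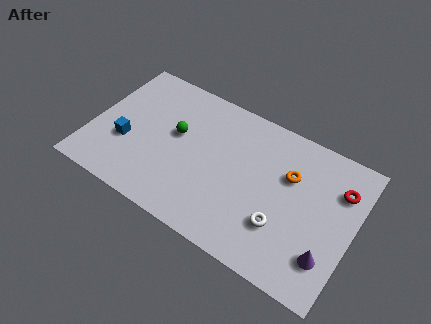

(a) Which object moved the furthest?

the red torus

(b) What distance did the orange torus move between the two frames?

1.0

The orange torus moved from about (10.2, 5.9) to (9.7, 5.0), a distance of √(0.5² + 0.9²) ≈ 1.0.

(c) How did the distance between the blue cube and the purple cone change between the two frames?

+1.0

They were about 9.2 units apart before and 10.2 after — 1.0 units further apart.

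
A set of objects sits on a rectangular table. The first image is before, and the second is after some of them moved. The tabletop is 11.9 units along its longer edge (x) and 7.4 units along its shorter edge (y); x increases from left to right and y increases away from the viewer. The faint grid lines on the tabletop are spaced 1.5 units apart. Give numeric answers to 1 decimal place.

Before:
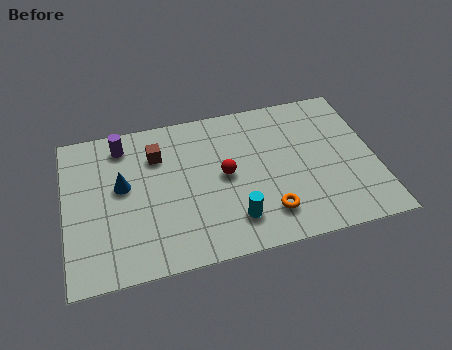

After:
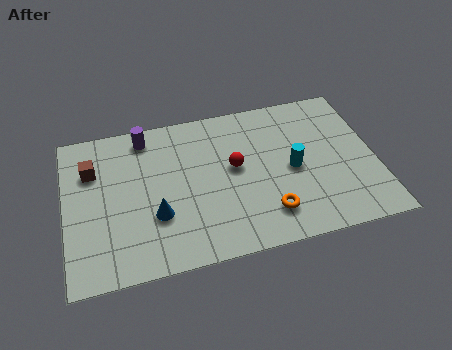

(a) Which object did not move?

the orange torus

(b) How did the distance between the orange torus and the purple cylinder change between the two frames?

-0.5

They were about 7.0 units apart before and 6.5 after — 0.5 units closer together.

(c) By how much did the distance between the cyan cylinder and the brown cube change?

+3.1

Before: roughly 4.7 units apart; after: 7.8. That's 3.1 units further apart.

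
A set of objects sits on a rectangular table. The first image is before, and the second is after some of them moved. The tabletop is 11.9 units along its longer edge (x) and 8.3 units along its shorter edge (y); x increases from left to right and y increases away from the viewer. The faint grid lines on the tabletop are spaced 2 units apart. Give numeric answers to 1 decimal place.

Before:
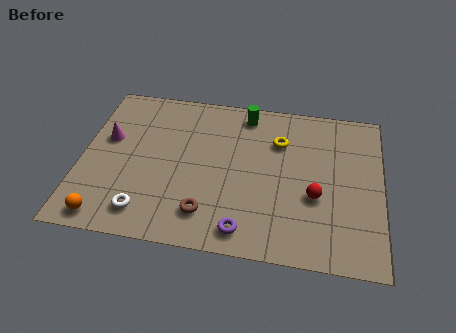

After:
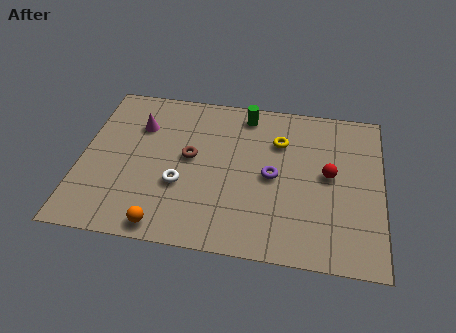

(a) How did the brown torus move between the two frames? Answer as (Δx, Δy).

(-0.8, 2.8)

The brown torus was at about (5.1, 1.7) and moved to about (4.3, 4.5).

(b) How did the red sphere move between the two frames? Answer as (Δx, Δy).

(0.5, 1.2)

The red sphere was at about (9.3, 3.2) and moved to about (9.8, 4.4).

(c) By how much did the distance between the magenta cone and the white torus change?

-0.6

The distance was about 4.0 in the first image and 3.4 in the second, so they moved 0.6 units closer together.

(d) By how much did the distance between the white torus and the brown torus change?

-0.9

Before: roughly 2.4 units apart; after: 1.5. That's 0.9 units closer together.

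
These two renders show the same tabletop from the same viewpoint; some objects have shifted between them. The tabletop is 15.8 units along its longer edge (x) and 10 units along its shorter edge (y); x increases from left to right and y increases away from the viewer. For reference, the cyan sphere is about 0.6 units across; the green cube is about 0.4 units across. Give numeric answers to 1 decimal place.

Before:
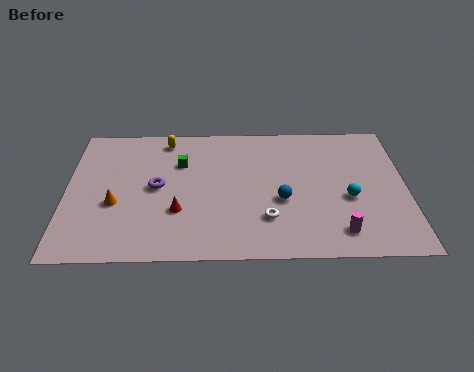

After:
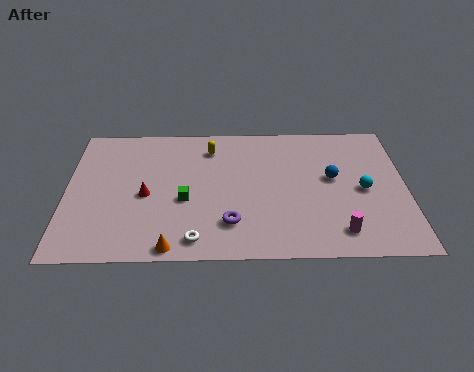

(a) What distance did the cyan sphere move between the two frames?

0.9

The cyan sphere was near (13.1, 4.1) before and (13.8, 4.7) after, so it travelled √(0.7² + 0.6²) ≈ 0.9 units.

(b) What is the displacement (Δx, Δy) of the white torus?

(-3.3, -1.4)

The white torus started near (9.3, 2.7) and ended near (6.0, 1.3).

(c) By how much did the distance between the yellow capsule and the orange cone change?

+2.1

The distance was about 5.3 in the first image and 7.4 in the second, so they moved 2.1 units further apart.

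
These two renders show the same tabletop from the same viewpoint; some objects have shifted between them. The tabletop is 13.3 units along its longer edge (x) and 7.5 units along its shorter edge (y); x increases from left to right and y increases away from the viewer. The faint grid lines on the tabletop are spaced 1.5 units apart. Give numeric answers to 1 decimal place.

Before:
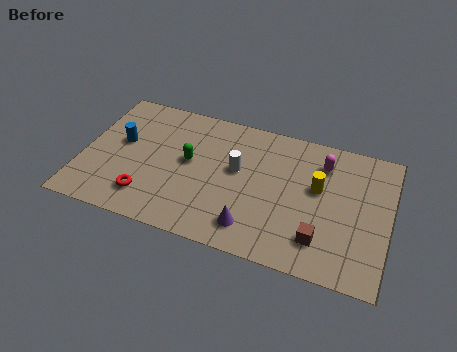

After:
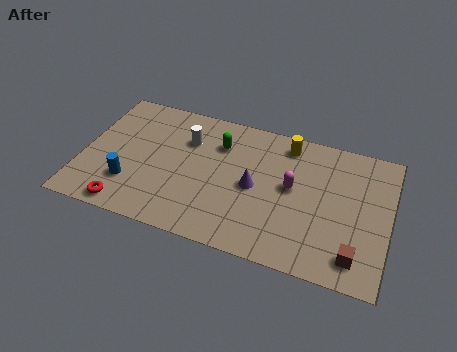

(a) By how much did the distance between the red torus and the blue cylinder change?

-1.7

They were about 3.0 units apart before and 1.3 after — 1.7 units closer together.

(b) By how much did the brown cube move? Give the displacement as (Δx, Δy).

(1.5, -0.4)

The brown cube started near (10.5, 1.7) and ended near (12.0, 1.3).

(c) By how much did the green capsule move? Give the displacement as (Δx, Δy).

(1.2, 1.4)

From the two frames, the green capsule sits at roughly (4.6, 4.1) before and (5.8, 5.5) after.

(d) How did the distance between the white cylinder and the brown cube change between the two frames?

+4.0

They were about 4.6 units apart before and 8.6 after — 4.0 units further apart.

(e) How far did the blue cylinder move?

2.3

From (1.6, 4.3) to (2.2, 2.1), the blue cylinder covered √(0.6² + 2.2²) ≈ 2.3 units.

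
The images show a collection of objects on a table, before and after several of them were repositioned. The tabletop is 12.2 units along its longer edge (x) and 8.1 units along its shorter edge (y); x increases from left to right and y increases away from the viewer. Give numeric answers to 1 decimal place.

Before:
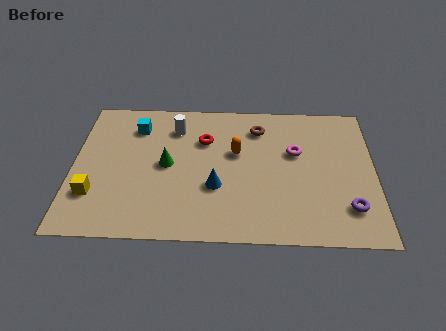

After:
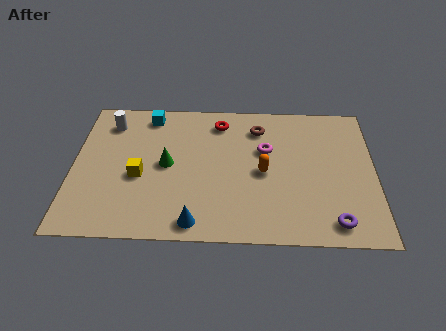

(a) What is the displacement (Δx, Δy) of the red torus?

(0.6, 1.1)

From the two frames, the red torus sits at roughly (5.3, 5.6) before and (5.9, 6.7) after.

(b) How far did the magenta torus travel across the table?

1.2

The magenta torus moved from about (9.0, 5.0) to (7.8, 5.1), a distance of √(1.2² + 0.1²) ≈ 1.2.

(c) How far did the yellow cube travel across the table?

2.1

The yellow cube moved from about (0.9, 2.3) to (2.7, 3.4), a distance of √(1.8² + 1.1²) ≈ 2.1.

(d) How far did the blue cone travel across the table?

2.2

From (5.8, 2.9) to (5.0, 0.9), the blue cone covered √(0.8² + 2.0²) ≈ 2.2 units.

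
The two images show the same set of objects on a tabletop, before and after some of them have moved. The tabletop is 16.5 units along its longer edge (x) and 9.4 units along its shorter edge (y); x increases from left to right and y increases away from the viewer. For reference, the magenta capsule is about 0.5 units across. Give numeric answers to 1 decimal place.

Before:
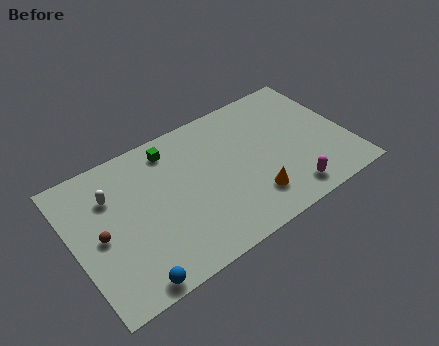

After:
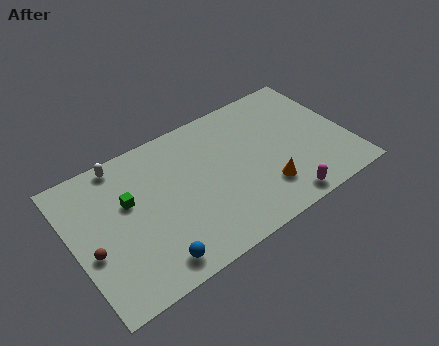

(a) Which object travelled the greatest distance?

the green cube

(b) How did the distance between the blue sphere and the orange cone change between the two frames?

-0.6

The distance was about 7.7 in the first image and 7.1 in the second, so they moved 0.6 units closer together.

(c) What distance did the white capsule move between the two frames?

2.0

The white capsule was near (2.5, 6.7) before and (3.4, 8.5) after, so it travelled √(0.9² + 1.8²) ≈ 2.0 units.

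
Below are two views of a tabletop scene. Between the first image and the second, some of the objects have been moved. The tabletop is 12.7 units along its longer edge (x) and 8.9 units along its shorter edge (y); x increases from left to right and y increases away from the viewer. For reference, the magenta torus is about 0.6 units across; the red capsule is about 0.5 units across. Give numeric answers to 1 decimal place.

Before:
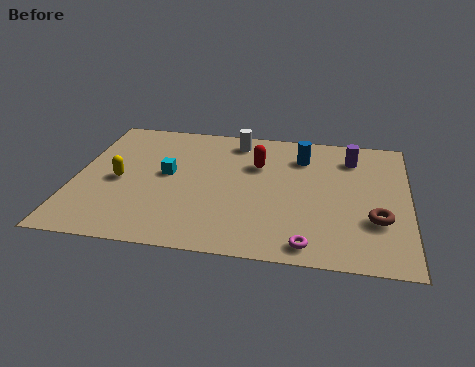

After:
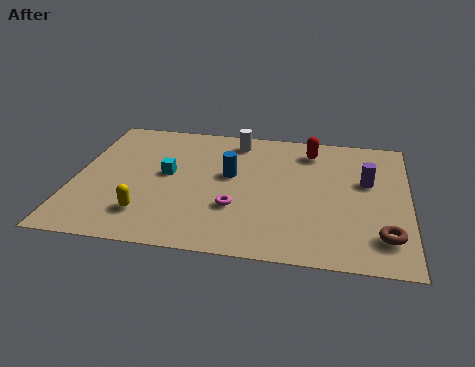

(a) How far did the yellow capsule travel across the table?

2.4

The yellow capsule was near (1.7, 4.1) before and (2.9, 2.0) after, so it travelled √(1.2² + 2.1²) ≈ 2.4 units.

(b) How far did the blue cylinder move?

3.2

From (8.6, 6.8) to (5.9, 5.1), the blue cylinder covered √(2.7² + 1.7²) ≈ 3.2 units.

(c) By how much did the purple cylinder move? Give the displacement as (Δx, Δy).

(0.6, -1.6)

From the two frames, the purple cylinder sits at roughly (10.5, 7.0) before and (11.1, 5.4) after.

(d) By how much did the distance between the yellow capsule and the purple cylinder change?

-0.4

They were about 9.3 units apart before and 8.9 after — 0.4 units closer together.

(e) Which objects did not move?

the cyan cube and the white cylinder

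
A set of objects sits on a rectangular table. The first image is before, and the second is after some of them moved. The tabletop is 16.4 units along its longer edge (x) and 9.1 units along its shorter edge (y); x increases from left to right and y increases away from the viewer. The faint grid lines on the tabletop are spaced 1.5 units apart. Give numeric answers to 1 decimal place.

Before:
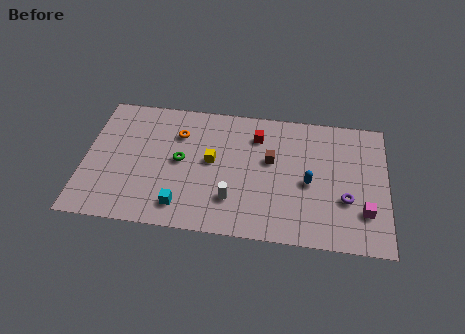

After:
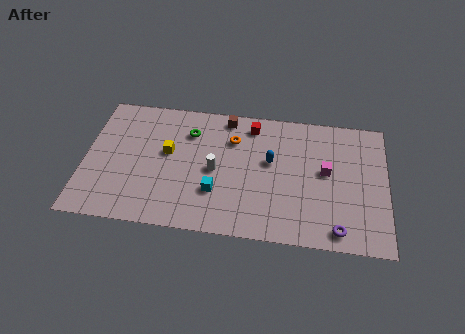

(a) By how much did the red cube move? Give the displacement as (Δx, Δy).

(-0.3, 0.7)

From the two frames, the red cube sits at roughly (9.3, 7.0) before and (9.0, 7.7) after.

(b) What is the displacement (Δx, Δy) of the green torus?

(0.4, 2.1)

From the two frames, the green torus sits at roughly (5.2, 4.7) before and (5.6, 6.8) after.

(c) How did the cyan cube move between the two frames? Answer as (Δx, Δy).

(1.8, 1.2)

From the two frames, the cyan cube sits at roughly (5.4, 1.6) before and (7.2, 2.8) after.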